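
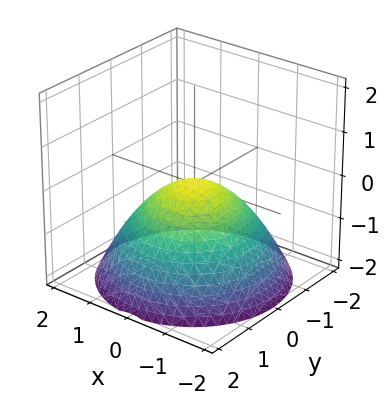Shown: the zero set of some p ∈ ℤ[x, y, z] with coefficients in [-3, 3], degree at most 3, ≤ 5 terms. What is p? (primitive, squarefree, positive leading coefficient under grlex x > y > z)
x^2 + y^2 + 2*z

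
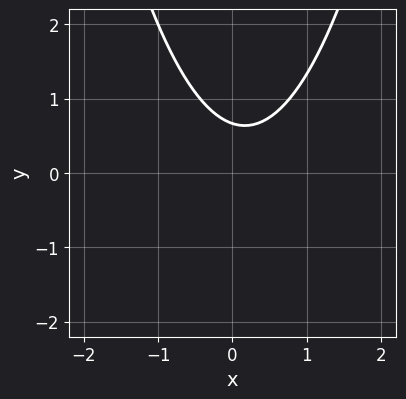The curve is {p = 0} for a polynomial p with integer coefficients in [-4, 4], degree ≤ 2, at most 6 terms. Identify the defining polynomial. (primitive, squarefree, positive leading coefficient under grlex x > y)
3*x^2 - x - 3*y + 2

(a) Degree: a generic line meets the curve in up to 2 points, so deg p = 2.
(b) Reading off the gridlines: no x-intercept at any integer in the box.
(c) Solving for integer coefficients yields p as stated.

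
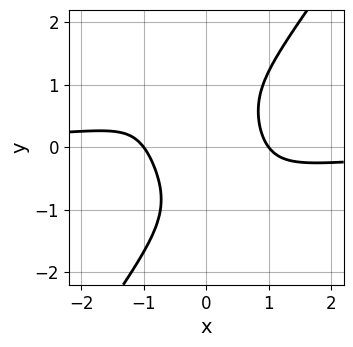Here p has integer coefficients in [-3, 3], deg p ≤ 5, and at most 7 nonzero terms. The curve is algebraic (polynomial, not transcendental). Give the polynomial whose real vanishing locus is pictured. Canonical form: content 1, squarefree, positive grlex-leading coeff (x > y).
3*x^3*y - y^4 - x*y^2 + 2*x^2 - 2

The degree is 4 — a generic line meets the curve in up to 4 points.
Checking where it meets the axes: among the integer gridlines, it crosses the x-axis at x ∈ {-1, 1}; it misses every integer gridline on the y-axis.
Fitting integer coefficients to these (and the overall shape) gives p.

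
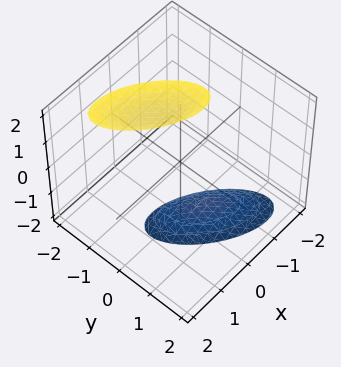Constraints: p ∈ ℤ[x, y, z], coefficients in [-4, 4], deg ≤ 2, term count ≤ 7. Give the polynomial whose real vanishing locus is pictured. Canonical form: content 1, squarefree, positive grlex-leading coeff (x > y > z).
I count 2 distinct pieces. Treating them together as one polynomial.
The degree is 2 — no degree-1 surface has this shape.
From the axis intercepts and sections: no y-intercept at any integer in the box; it misses every integer gridline on the x-axis.
Assembling these constraints gives the stated polynomial.

2*x^2 + 3*x*y + 3*y^2 + y*z - z^2 + 3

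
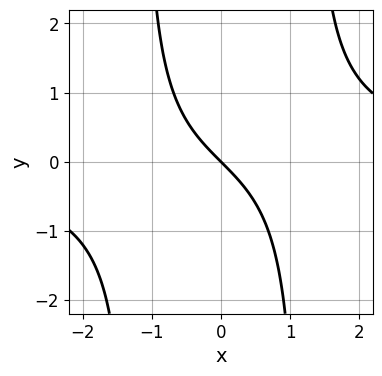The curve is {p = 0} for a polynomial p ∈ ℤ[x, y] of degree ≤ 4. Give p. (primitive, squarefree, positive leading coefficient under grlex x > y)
2*x^2*y - 3*x - 3*y

First, the degree is 3 — a generic line meets the curve in up to 3 points.
Next, from the visible intercepts: it meets the y-axis at y = 0 (among the integer gridlines); it meets the x-axis at x = 0 (among the integer gridlines).
Finally, together with the visible shape, these determine p as stated.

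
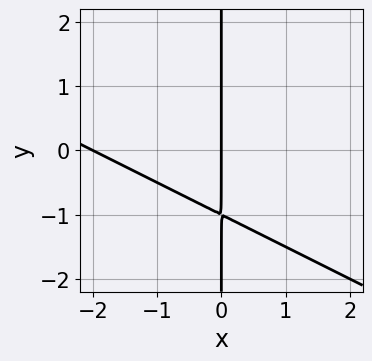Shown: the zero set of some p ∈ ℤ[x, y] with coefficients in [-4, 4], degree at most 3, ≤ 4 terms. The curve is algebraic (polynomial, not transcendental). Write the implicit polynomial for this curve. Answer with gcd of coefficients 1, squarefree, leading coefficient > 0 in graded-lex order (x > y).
1. deg p = 2. A generic line meets the curve in up to 2 points.
2. Checking where it meets the axes: the visible y-axis segment lies entirely on the curve; among the integer gridlines, it crosses the x-axis at x ∈ {-2, 0}.
3. The integer polynomial consistent with all of this is the stated p.

x^2 + 2*x*y + 2*x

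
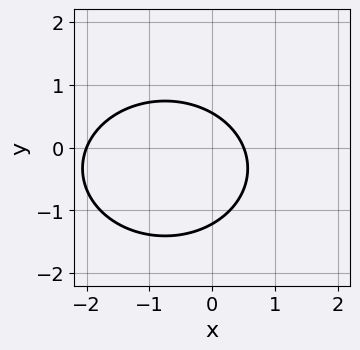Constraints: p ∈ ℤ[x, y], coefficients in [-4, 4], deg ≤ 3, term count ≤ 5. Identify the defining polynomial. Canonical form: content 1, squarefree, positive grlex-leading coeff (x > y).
deg p = 2. A generic line meets the curve in up to 2 points.
Reading off the gridlines: it meets the x-axis at x = -2 (among the integer gridlines).
Together with the visible shape, these determine p as stated.

2*x^2 + 3*y^2 + 3*x + 2*y - 2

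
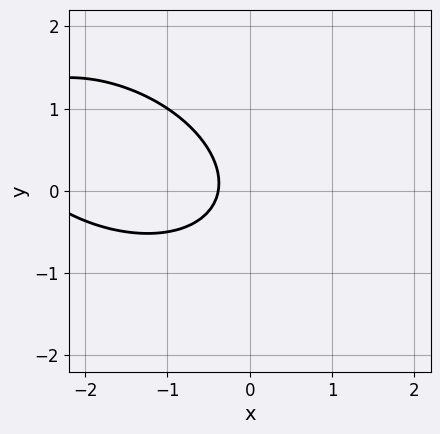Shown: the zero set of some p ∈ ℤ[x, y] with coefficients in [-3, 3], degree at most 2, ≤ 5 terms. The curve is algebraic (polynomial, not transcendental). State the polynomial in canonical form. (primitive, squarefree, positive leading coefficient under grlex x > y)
x^2 + x*y + 2*y^2 + 3*x + 1

First, deg p = 2. The shape is more complex than any degree-1 curve.
Next, reading off the gridlines: the curve avoids every integer y-axis point in the box.
Finally, solving for integer coefficients yields p as stated.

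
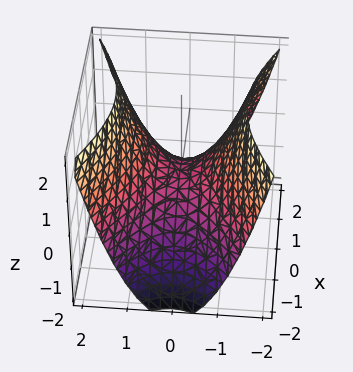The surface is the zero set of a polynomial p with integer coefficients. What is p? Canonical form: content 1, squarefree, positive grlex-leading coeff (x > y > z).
x^2 - 2*y^2 + 2*z

First, degree: a hyperbolic paraboloid; a quadric, so deg p = 2.
Then, symmetries: the x ↦ −x reflection is a symmetry, so x appears only in even powers; it's symmetric under y → −y, forcing even powers of y.
Then, from the visible intercepts: one y-axis crossing is at y = 0; it meets the x-axis at x = 0 (among the integer gridlines).
Finally, these observations pin down the coefficients.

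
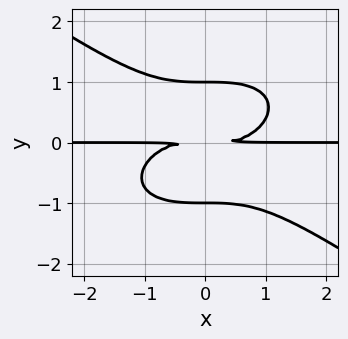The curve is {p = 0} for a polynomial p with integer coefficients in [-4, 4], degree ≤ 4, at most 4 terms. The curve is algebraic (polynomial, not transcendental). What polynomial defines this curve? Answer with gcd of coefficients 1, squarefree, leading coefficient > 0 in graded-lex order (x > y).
x^3*y + 3*y^4 - 3*y^2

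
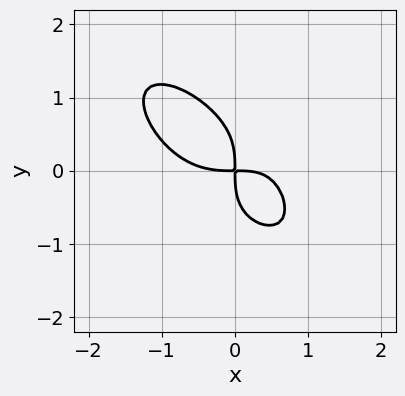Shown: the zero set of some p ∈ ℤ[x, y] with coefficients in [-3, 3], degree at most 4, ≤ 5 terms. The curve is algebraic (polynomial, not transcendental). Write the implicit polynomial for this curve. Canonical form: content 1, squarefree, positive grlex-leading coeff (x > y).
(a) deg p = 4. No degree-3 curve has this shape.
(b) Putting this together gives p.

2*x^4 + 2*y^4 - 2*x^2*y + 3*x*y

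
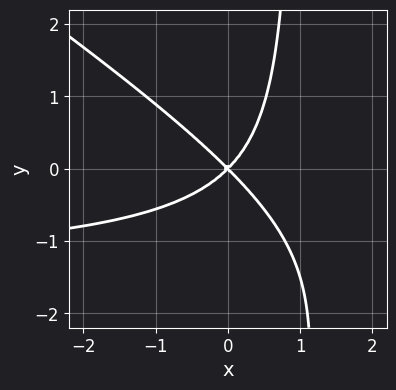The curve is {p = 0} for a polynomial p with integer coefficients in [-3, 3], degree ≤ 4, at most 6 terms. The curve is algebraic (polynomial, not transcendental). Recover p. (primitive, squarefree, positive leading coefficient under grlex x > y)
2*x^2*y + 3*x*y^2 + 3*x^2 - 3*y^2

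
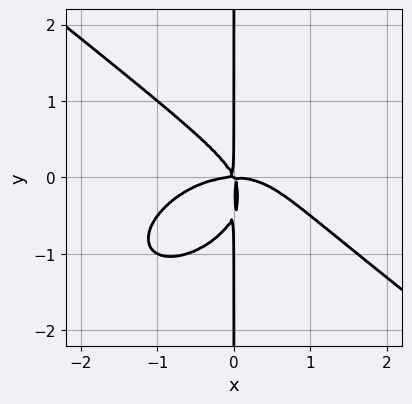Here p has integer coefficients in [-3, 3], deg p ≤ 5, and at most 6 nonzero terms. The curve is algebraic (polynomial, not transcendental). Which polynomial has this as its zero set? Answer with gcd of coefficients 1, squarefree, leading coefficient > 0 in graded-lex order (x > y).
x^4 + 2*x*y^3 + 2*x^2*y + x*y^2

The degree is 4 — a generic line meets the curve in up to 4 points.
Observable constraints: the visible y-axis segment lies entirely on the curve.
The integer polynomial consistent with all of this is the stated p.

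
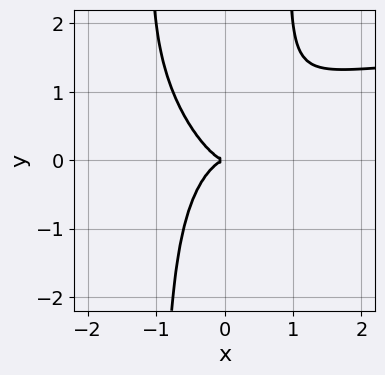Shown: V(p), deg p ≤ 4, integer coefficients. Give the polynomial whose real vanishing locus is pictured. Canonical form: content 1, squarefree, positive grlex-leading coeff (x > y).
x^3*y + x^2*y^2 - 2*x^3 - y^2

Degree: a generic line meets the curve in up to 4 points, so deg p = 4.
Against the integer gridlines: one y-axis crossing is at y = 0; it crosses the x-axis at the gridline x = 0.
Assembling these constraints gives the stated polynomial.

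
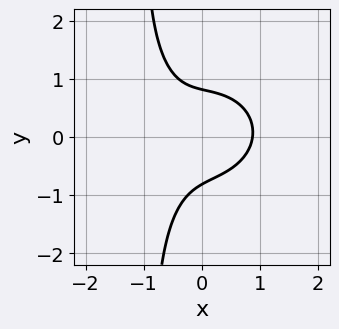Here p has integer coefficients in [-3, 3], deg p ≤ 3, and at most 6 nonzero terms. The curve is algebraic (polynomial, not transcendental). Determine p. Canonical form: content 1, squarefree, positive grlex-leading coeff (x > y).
3*x^3 + 3*x*y^2 - x*y + 3*y^2 - 2

deg p = 3.
Matching integer coefficients to the picture gives p.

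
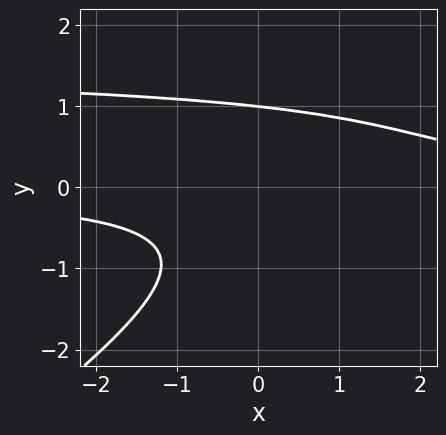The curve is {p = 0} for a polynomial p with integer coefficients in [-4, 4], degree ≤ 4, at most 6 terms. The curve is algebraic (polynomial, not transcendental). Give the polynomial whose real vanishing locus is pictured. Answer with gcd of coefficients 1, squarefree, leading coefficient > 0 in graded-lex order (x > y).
2*x*y^2 - 3*y^3 - 3*x*y + 3

Degree: no degree-2 curve has this shape, so deg p = 3.
Reading off the gridlines: it meets the y-axis at y = 1 (among the integer gridlines); the curve avoids every integer x-axis point in the box.
Matching integer coefficients to the picture gives p.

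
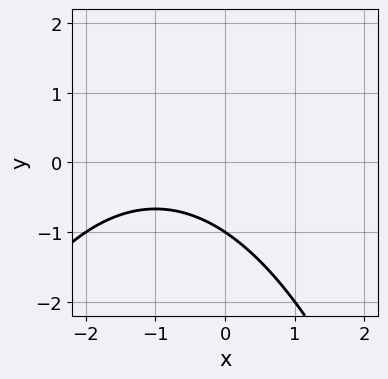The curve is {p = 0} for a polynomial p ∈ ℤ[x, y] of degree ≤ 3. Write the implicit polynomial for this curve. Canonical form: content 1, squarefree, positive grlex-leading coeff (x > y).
x^2 + 2*x + 3*y + 3

deg p = 2. No degree-1 curve has this shape.
From the visible intercepts: one y-axis crossing is at y = -1; no x-intercept at any integer in the box.
The integer polynomial consistent with all of this is the stated p.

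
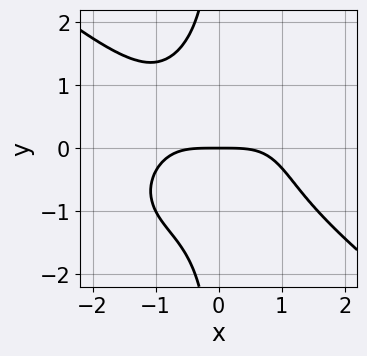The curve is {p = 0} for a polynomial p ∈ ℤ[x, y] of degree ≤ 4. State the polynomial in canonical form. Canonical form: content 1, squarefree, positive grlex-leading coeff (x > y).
(a) The degree is 4 — no degree-3 curve has this shape.
(b) Checking where it meets the axes: one y-axis crossing is at y = 0; it meets the x-axis at x = 0 (among the integer gridlines).
(c) These observations pin down the coefficients.

x^4 + 2*x*y^3 + 3*y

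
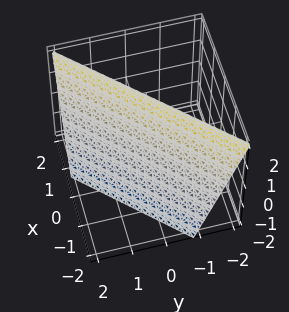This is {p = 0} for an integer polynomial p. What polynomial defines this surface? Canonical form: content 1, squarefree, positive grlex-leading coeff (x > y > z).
First, deg p = 1.
Then, from the visible intercepts: it crosses the z-axis at the gridline z = 2.
Finally, these observations pin down the coefficients.

3*x - 3*y - z + 2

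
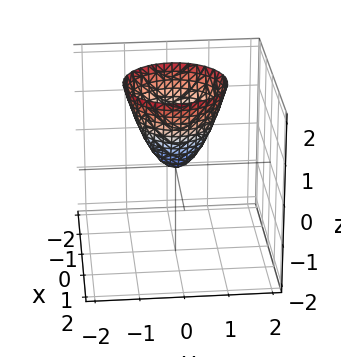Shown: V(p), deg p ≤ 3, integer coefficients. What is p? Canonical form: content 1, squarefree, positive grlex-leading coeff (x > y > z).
First, the degree is 2 — a single bowl opening along one axis; a quadric.
Next, symmetries: every cross-section ⟂ z is a circle, so x, y appear only via x² + y².
Then, observable constraints: one x-axis crossing is at x = 0; one y-axis crossing is at y = 0.
Finally, the integer polynomial consistent with all of this is the stated p.

3*x^2 + 3*y^2 - 2*z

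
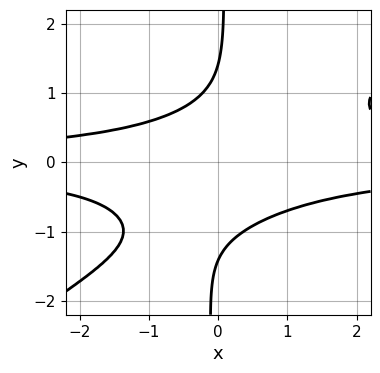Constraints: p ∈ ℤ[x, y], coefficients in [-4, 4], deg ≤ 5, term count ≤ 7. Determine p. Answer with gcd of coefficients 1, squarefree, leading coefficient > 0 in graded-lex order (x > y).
2*x^2*y^2 - 3*x*y^3 - x*y^2 + y^2 - 2

1. Degree: a generic line meets the curve in up to 4 points, so deg p = 4.
2. Observable constraints: no x-intercept at any integer in the box.
3. Assembling these constraints gives the stated polynomial.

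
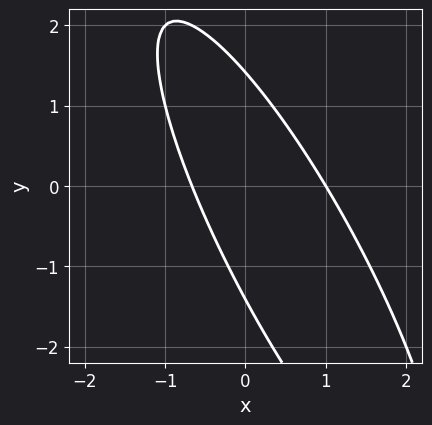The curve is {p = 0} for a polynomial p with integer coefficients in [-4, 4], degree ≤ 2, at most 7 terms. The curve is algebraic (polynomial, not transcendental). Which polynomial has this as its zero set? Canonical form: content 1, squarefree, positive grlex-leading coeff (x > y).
1. deg p = 2.
2. Checking where it meets the axes: one x-axis crossing is at x = 1.
3. The integer polynomial consistent with all of this is the stated p.

3*x^2 + 3*x*y + y^2 - x - 2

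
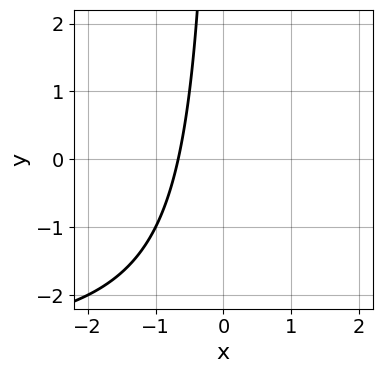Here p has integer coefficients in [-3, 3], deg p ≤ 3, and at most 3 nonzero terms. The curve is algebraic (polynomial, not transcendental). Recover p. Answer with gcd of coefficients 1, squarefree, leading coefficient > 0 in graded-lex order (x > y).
x*y + 3*x + 2

The degree is 2 — a generic line meets the curve in up to 2 points.
Observable constraints: it misses every integer gridline on the y-axis.
Solving for integer coefficients yields p as stated.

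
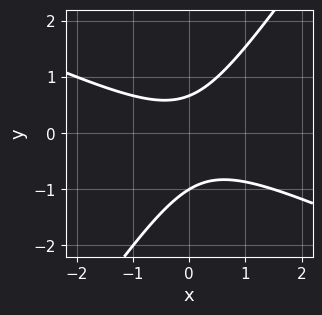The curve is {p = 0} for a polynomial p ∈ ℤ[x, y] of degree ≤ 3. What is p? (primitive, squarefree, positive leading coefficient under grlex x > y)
2*x^2 + 3*x*y - 3*y^2 - y + 2

(a) The degree is 2 — a generic line meets the curve in up to 2 points.
(b) From the axis intercepts and sections: it crosses the y-axis at the gridline y = -1; no x-intercept at any integer in the box.
(c) Putting this together gives p.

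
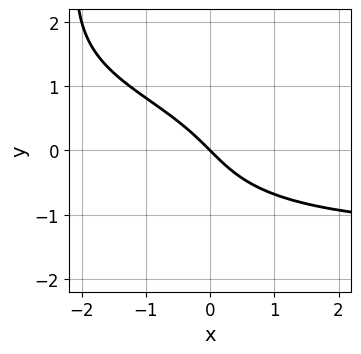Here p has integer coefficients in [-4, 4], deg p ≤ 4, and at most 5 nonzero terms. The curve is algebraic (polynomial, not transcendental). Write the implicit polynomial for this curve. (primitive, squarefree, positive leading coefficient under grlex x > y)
x*y^3 + 2*y^3 + 3*x + 3*y

1. Degree: a generic line meets the curve in up to 4 points, so deg p = 4.
2. Checking where it meets the axes: one y-axis crossing is at y = 0; one x-axis crossing is at x = 0.
3. Fitting integer coefficients to these (and the overall shape) gives p.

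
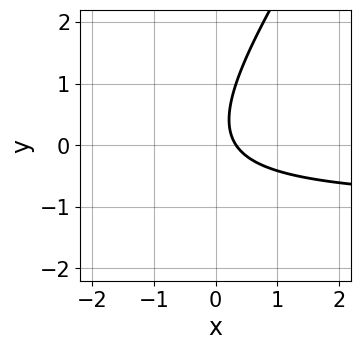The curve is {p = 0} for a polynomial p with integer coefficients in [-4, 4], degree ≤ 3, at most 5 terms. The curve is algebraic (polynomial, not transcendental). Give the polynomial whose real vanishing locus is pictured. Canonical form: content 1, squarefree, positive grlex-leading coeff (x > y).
1. Degree: the shape is more complex than any degree-1 curve, so deg p = 2.
2. Against the integer gridlines: the curve avoids every integer y-axis point in the box.
3. Putting this together gives p.

3*x*y - 2*y^2 + 3*x + y - 1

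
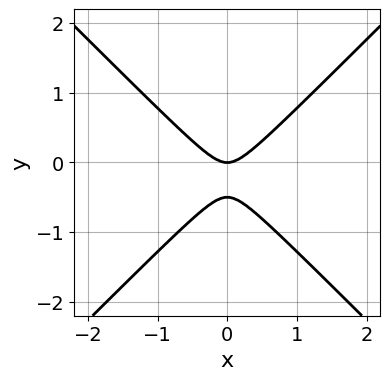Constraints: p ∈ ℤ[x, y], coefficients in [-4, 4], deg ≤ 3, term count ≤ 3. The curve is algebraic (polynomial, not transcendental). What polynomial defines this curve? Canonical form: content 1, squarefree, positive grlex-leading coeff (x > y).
(a) deg p = 2. A generic line meets the curve in up to 2 points.
(b) Symmetries: it's symmetric under x → −x, forcing even powers of x.
(c) Reading off the gridlines: one x-axis crossing is at x = 0; it meets the y-axis at y = 0 (among the integer gridlines).
(d) These observations pin down the coefficients.

2*x^2 - 2*y^2 - y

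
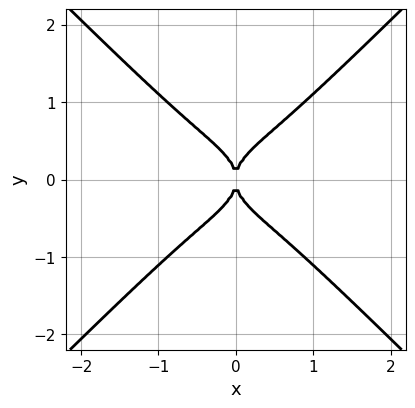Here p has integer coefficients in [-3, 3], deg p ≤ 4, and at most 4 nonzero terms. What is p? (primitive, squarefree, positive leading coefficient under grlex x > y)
Degree: the shape is more complex than any degree-3 curve, so deg p = 4.
Symmetries: it's symmetric under y → −y, forcing even powers of y; mirror symmetry x ↦ −x ⇒ only even powers of x.
From the visible intercepts: it meets the x-axis at x = 0 (among the integer gridlines); one y-axis crossing is at y = 0.
These observations pin down the coefficients.

2*x^4 - 2*y^4 + x^2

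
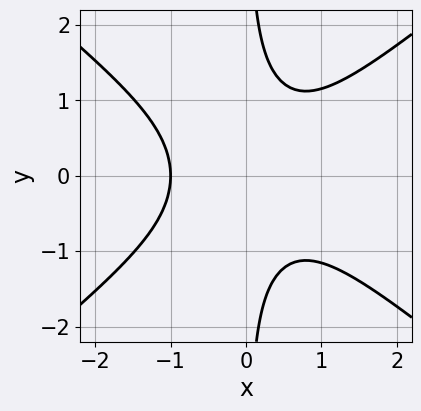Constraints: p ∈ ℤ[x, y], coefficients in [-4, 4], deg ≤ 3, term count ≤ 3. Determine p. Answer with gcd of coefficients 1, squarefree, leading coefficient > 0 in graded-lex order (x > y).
First, deg p = 3. No degree-2 curve has this shape.
Next, symmetries: mirror symmetry y ↦ −y ⇒ only even powers of y.
Then, against the integer gridlines: it crosses the x-axis at the gridline x = -1; no y-intercept at any integer in the box.
Finally, matching integer coefficients to the picture gives p.

2*x^3 - 3*x*y^2 + 2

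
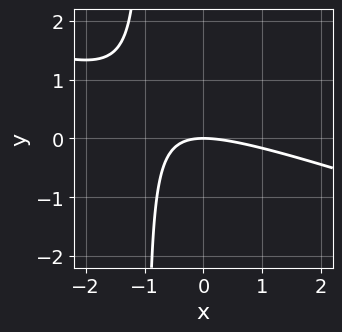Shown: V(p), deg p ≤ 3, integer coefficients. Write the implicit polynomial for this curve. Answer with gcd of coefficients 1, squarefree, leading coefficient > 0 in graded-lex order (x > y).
deg p = 2.
From the visible intercepts: one x-axis crossing is at x = 0; it crosses the y-axis at the gridline y = 0.
Putting this together gives p.

x^2 + 3*x*y + 3*y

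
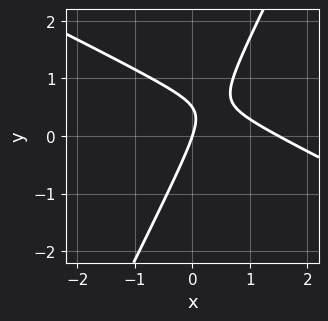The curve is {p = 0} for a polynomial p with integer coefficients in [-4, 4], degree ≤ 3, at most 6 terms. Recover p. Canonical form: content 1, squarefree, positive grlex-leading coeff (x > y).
1. deg p = 2. A generic line meets the curve in up to 2 points.
2. Against the integer gridlines: one x-axis crossing is at x = 0; it meets the y-axis at y = 0 (among the integer gridlines).
3. Putting this together gives p.

2*x^2 + 3*x*y - 2*y^2 - 3*x + y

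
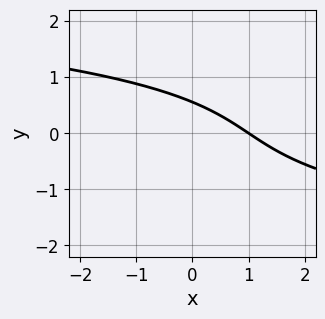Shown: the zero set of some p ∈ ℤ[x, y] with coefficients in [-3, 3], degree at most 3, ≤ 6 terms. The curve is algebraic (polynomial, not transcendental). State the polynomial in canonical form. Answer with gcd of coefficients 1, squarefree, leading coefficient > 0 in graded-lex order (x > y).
2*y^3 + 2*x + 3*y - 2

1. deg p = 3. No degree-2 curve has this shape.
2. From the axis intercepts and sections: it meets the x-axis at x = 1 (among the integer gridlines).
3. These observations pin down the coefficients.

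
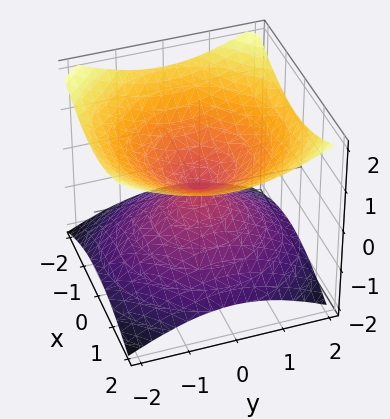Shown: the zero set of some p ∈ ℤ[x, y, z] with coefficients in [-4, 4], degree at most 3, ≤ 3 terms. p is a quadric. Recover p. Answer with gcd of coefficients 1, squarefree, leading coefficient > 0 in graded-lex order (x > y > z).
x^2 + y^2 - 2*z^2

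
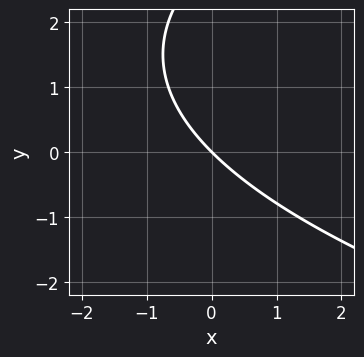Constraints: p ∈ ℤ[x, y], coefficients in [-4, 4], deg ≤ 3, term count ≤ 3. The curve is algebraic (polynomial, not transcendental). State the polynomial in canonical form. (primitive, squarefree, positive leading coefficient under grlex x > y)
y^2 - 3*x - 3*y

(a) Degree: the shape is more complex than any degree-1 curve, so deg p = 2.
(b) Against the integer gridlines: it meets the y-axis at y = 0 (among the integer gridlines); it crosses the x-axis at the gridline x = 0.
(c) These observations pin down the coefficients.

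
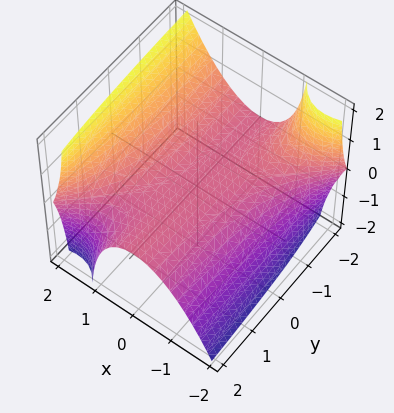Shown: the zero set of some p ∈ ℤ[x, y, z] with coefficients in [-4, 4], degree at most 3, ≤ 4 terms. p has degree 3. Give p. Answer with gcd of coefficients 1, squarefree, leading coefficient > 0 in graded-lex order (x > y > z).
x^3 - x^2*y + x*y*z - 3*z

1. deg p = 3.
2. From the visible intercepts: it crosses the x-axis at the gridline x = 0; the visible y-axis segment lies entirely on the surface.
3. Together with the visible shape, these determine p as stated.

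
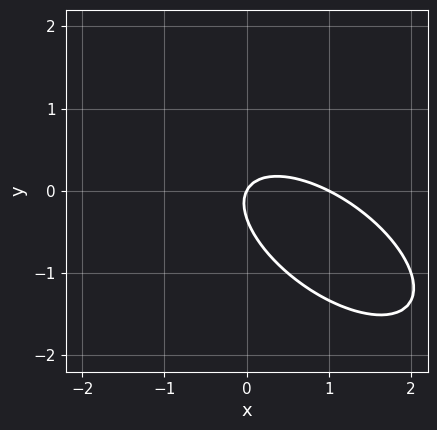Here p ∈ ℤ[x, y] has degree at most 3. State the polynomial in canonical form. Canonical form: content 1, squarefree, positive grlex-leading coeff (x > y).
2*x^2 + 3*x*y + 3*y^2 - 2*x + y

(a) Degree: a generic line meets the curve in up to 2 points, so deg p = 2.
(b) Reading off the gridlines: it crosses the y-axis at the gridline y = 0; the x-axis gridline crossings are at x ∈ {0, 1}.
(c) Fitting integer coefficients to these (and the overall shape) gives p.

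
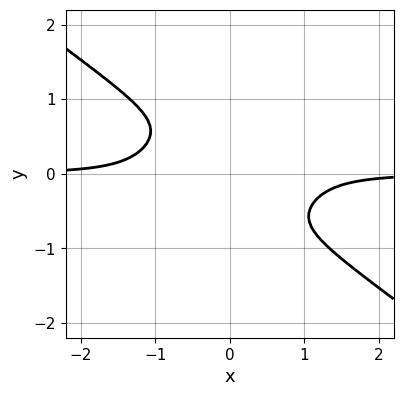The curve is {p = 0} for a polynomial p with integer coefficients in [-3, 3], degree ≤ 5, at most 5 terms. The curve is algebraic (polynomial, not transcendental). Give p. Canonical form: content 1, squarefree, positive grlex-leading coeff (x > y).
2*x^3*y + x^2*y^2 + 3*y^4 - y^2 + 1

Degree: a generic line meets the curve in up to 4 points, so deg p = 4.
Against the integer gridlines: it misses every integer gridline on the x-axis; it misses every integer gridline on the y-axis.
Assembling these constraints gives the stated polynomial.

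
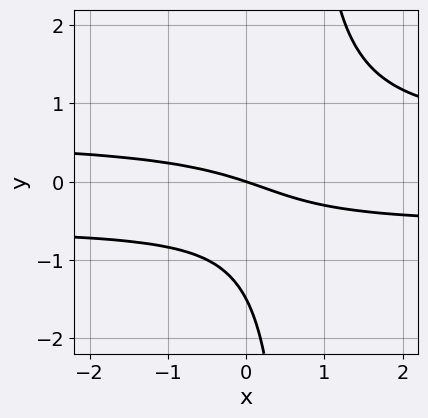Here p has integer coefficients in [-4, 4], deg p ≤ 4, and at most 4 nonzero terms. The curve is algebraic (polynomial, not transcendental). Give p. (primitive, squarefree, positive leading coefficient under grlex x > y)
Degree: the shape is more complex than any degree-2 curve, so deg p = 3.
Checking where it meets the axes: one x-axis crossing is at x = 0; it meets the y-axis at y = 0 (among the integer gridlines).
Putting this together gives p.

3*x*y^2 - 2*y^2 - x - 3*y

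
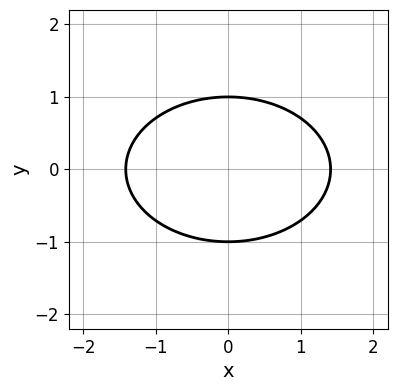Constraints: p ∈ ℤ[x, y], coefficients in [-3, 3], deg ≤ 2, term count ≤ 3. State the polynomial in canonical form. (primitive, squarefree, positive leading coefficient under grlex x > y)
x^2 + 2*y^2 - 2

The degree is 2 — no degree-1 curve has this shape.
Symmetries: the x ↦ −x reflection is a symmetry, so x appears only in even powers; mirror symmetry y ↦ −y ⇒ only even powers of y.
Observable constraints: among the integer gridlines, it crosses the y-axis at y ∈ {-1, 1}.
Assembling these constraints gives the stated polynomial.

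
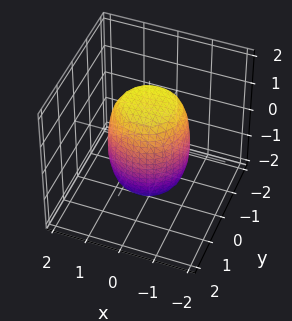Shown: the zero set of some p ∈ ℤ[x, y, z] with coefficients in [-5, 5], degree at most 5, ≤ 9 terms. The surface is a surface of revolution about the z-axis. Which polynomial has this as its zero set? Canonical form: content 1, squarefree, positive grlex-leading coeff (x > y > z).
Degree: the shape is more complex than any degree-3 surface, so deg p = 4.
Symmetries: every cross-section ⟂ z is a circle, so x, y appear only via x² + y².
Observable constraints: a circular section at z = 0 has radius between 1 and 2.
Assembling these constraints gives the stated polynomial.

2*x^4 + 4*x^2*y^2 + 2*y^4 - x^2 - y^2 + z^2 - 2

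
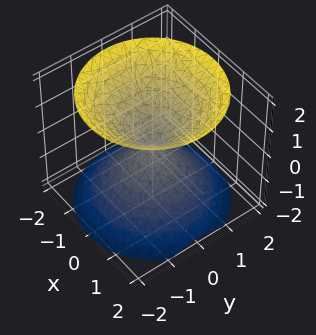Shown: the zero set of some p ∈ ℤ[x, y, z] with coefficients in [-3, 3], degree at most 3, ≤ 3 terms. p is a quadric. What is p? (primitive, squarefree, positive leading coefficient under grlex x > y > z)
x^2 + y^2 - z^2

I count 2 distinct pieces. They look like related sheets of one shape, so recover p as a whole.
deg p = 2. A double cone through the origin; a quadric.
Symmetries: the z ↦ −z reflection is a symmetry, so z appears only in even powers; the surface is invariant under rotation about z: p = q(x² + y², z).
From the axis intercepts and sections: it crosses the y-axis at the gridline y = 0; a circular section at z = -1 has radius exactly 1; one x-axis crossing is at x = 0; it crosses the z-axis at the gridline z = 0.
Together with the visible shape, these determine p as stated.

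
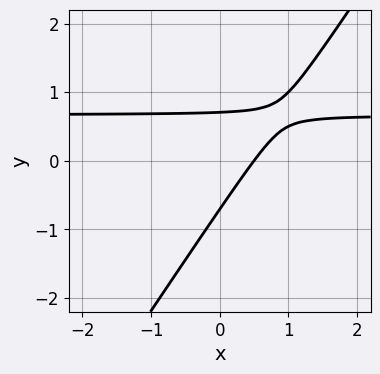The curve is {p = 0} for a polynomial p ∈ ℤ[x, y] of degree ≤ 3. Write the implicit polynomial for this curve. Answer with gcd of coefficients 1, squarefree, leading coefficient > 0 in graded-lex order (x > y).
(a) Degree: a generic line meets the curve in up to 2 points, so deg p = 2.
(b) Matching integer coefficients to the picture gives p.

3*x*y - 2*y^2 - 2*x + 1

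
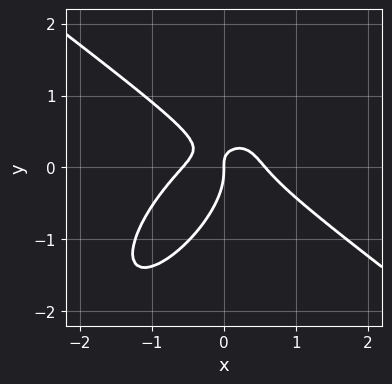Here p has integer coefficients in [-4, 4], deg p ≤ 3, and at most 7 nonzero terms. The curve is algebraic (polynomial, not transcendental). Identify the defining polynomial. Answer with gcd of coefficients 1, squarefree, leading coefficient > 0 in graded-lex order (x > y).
3*x^3 - 3*x*y^2 + 3*y^3 + 3*x*y - x

(a) deg p = 3. No degree-2 curve has this shape.
(b) Reading off the gridlines: one y-axis crossing is at y = 0; it meets the x-axis at x = 0 (among the integer gridlines).
(c) The integer polynomial consistent with all of this is the stated p.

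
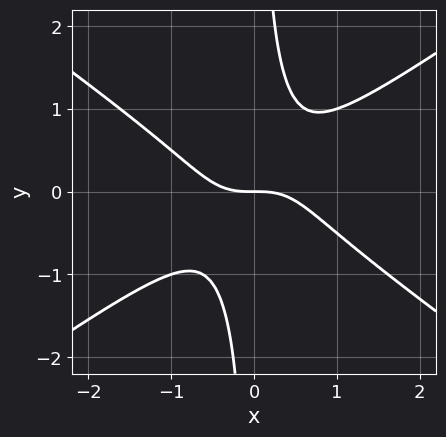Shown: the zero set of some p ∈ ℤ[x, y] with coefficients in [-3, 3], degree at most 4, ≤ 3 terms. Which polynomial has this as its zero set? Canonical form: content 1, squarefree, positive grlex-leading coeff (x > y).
x^3 - 2*x*y^2 + y

1. Degree: a generic line meets the curve in up to 3 points, so deg p = 3.
2. From the visible intercepts: it crosses the y-axis at the gridline y = 0; it crosses the x-axis at the gridline x = 0.
3. Matching integer coefficients to the picture gives p.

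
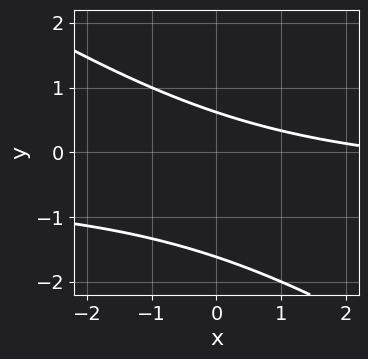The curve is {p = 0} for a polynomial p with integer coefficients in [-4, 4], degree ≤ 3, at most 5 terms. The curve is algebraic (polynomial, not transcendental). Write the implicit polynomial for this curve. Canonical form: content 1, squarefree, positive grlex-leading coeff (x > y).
1. Degree: the shape is more complex than any degree-1 curve, so deg p = 2.
2. Against the integer gridlines: the curve avoids every integer x-axis point in the box.
3. These observations pin down the coefficients.

2*x*y + 3*y^2 + x + 3*y - 3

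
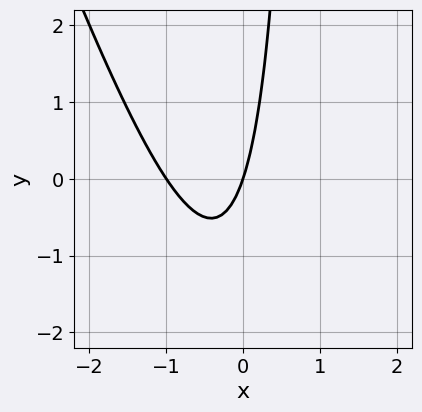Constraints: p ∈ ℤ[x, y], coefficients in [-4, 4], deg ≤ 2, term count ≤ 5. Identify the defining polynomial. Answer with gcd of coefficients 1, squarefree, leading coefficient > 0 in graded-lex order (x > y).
3*x^2 + x*y + 3*x - y

1. Degree: a generic line meets the curve in up to 2 points, so deg p = 2.
2. Against the integer gridlines: it crosses the y-axis at the gridline y = 0; the x-axis gridline crossings are at x ∈ {-1, 0}.
3. Putting this together gives p.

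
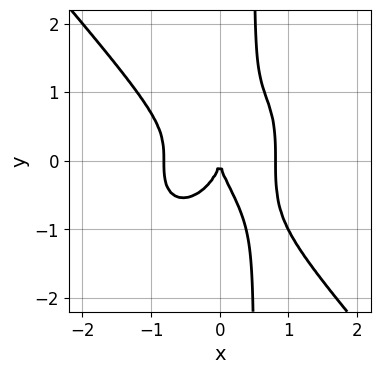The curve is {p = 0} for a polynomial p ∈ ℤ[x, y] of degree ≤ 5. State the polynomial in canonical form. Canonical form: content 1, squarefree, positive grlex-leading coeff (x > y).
3*x^4 + 2*x*y^3 - y^3 - 2*x^2

First, deg p = 4. A generic line meets the curve in up to 4 points.
Next, from the visible intercepts: it crosses the x-axis at the gridline x = 0; it crosses the y-axis at the gridline y = 0.
Finally, putting this together gives p.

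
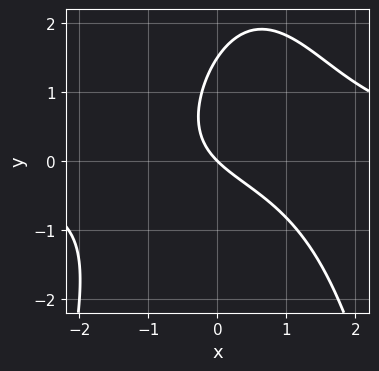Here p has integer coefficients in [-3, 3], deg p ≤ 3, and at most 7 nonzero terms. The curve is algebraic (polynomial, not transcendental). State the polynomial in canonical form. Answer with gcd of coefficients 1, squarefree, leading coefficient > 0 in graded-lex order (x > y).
2*x^2*y - x*y + 2*y^2 - 3*x - 3*y

Degree: no degree-2 curve has this shape, so deg p = 3.
Checking where it meets the axes: it meets the y-axis at y = 0 (among the integer gridlines); one x-axis crossing is at x = 0.
Matching integer coefficients to the picture gives p.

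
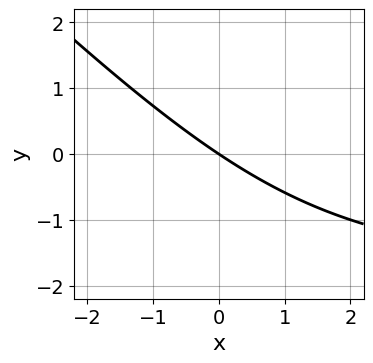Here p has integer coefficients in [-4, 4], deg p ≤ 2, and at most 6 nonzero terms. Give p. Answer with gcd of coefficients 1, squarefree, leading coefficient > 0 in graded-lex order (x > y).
(a) Degree: a generic line meets the curve in up to 2 points, so deg p = 2.
(b) From the axis intercepts and sections: it crosses the x-axis at the gridline x = 0; it crosses the y-axis at the gridline y = 0.
(c) These observations pin down the coefficients.

x*y + y^2 + 2*x + 3*y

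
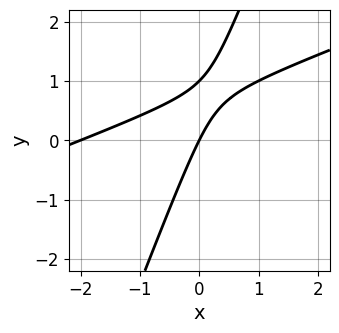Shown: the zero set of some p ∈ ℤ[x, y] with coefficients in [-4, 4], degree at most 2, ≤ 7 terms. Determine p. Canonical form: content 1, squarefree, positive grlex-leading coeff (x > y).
x^2 - 3*x*y + y^2 + 2*x - y

(a) Degree: no degree-1 curve has this shape, so deg p = 2.
(b) Checking where it meets the axes: the x-axis gridline crossings are at x ∈ {-2, 0}; the y-axis gridline crossings are at y ∈ {0, 1}.
(c) The integer polynomial consistent with all of this is the stated p.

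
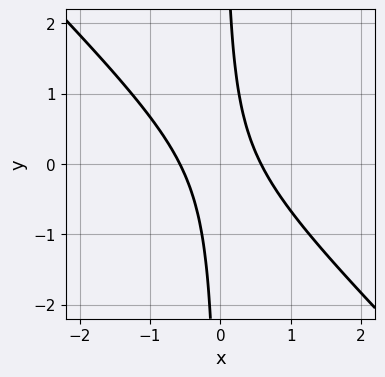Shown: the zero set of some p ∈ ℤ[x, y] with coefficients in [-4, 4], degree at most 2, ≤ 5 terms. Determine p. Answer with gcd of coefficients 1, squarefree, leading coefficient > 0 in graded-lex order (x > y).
3*x^2 + 3*x*y - 1

First, degree: the shape is more complex than any degree-1 curve, so deg p = 2.
Next, checking where it meets the axes: no y-intercept at any integer in the box.
Finally, solving for integer coefficients yields p as stated.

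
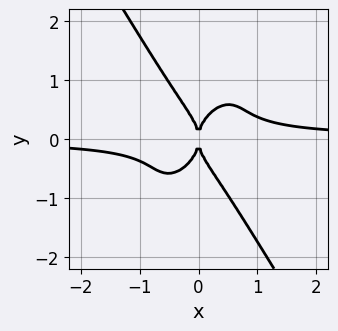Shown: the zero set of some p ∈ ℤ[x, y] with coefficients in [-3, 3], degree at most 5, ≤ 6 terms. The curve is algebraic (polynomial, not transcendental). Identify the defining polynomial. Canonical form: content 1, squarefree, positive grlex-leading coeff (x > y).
3*x^3*y - x^2*y^2 + y^4 - x^2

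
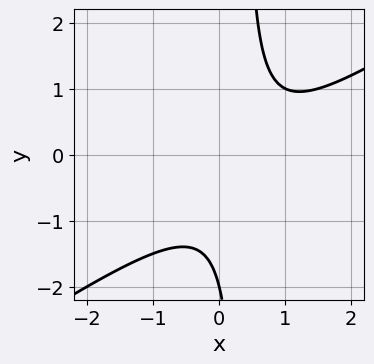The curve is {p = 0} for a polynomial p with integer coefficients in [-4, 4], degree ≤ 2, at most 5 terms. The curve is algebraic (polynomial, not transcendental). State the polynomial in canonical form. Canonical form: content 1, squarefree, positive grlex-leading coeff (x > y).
deg p = 2. No degree-1 curve has this shape.
From the axis intercepts and sections: it misses every integer gridline on the x-axis; one y-axis crossing is at y = -2.
Together with the visible shape, these determine p as stated.

2*x^2 - 3*x*y - 2*x + y + 2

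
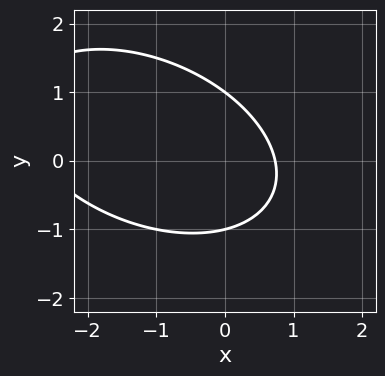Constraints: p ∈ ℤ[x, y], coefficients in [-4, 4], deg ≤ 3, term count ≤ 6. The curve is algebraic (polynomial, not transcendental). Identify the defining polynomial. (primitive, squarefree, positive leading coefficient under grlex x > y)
x^2 + x*y + 2*y^2 + 2*x - 2

1. deg p = 2. A generic line meets the curve in up to 2 points.
2. From the visible intercepts: the y-axis gridline crossings are at y ∈ {-1, 1}.
3. Together with the visible shape, these determine p as stated.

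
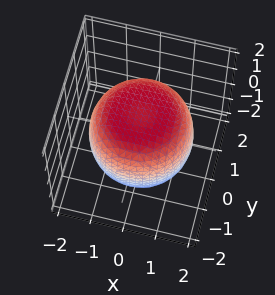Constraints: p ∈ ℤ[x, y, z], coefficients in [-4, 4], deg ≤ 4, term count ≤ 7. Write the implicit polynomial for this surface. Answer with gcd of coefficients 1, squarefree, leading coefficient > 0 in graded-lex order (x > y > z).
1. The degree is 4 — no degree-3 surface has this shape.
2. Symmetry: every cross-section ⟂ z is a circle, so x, y appear only via x² + y².
3. Observable constraints: a circular section at z = 1 has radius between 1 and 2.
4. Solving for integer coefficients yields p as stated.

x^4 + 2*x^2*y^2 + y^4 - x^2 - y^2 + 2*z^2 - 3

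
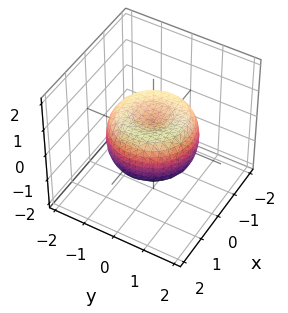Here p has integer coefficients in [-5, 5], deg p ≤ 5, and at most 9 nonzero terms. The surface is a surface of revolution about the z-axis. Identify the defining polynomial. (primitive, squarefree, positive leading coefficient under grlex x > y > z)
2*x^4 + 4*x^2*y^2 + 2*y^4 - 3*x^2 - 3*y^2 + 3*z^2 - 1

The degree is 4 — the shape is more complex than any degree-3 surface.
Symmetries: the z-axis is an axis of rotation, so x and y enter only as x² + y².
Reading off the gridlines: a circular section at z = 0 has radius between 1 and 2.
The integer polynomial consistent with all of this is the stated p.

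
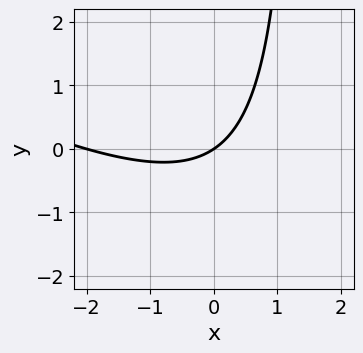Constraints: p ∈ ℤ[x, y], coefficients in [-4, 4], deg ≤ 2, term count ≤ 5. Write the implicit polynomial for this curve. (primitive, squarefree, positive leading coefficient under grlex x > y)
Degree: no degree-1 curve has this shape, so deg p = 2.
From the visible intercepts: it crosses the y-axis at the gridline y = 0; among the integer gridlines, it crosses the x-axis at x ∈ {-2, 0}.
Together with the visible shape, these determine p as stated.

x^2 + 2*x*y + 2*x - 3*y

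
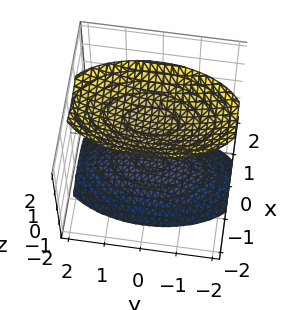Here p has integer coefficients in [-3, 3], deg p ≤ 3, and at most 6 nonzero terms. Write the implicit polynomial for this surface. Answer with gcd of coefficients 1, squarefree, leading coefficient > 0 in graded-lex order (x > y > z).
3*x^2 + y^2 - 2*z^2 + 3

First, the picture has 2 separate pieces. Treating them together as one polynomial.
Then, degree: two sheets facing apart; a quadric, so deg p = 2.
Then, symmetries: it's symmetric under y → −y, forcing even powers of y; mirror symmetry x ↦ −x ⇒ only even powers of x; the z ↦ −z reflection is a symmetry, so z appears only in even powers.
Next, reading off the gridlines: no x-intercept at any integer in the box; the surface avoids every integer y-axis point in the box.
Finally, solving for integer coefficients yields p as stated.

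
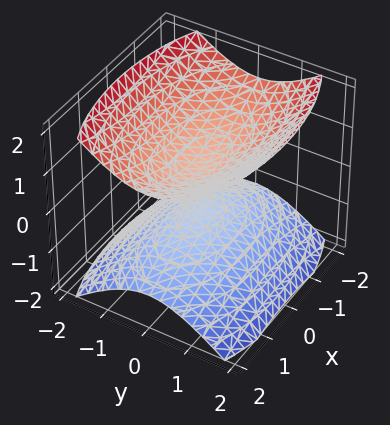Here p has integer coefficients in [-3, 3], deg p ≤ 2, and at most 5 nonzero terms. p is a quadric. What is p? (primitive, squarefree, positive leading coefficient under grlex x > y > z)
1. The picture has 2 separate pieces. They look like related sheets of one shape, so recover p as a whole.
2. deg p = 2. Two separate bowl-shaped sheets opening away from each other; a quadric.
3. Symmetries: it's symmetric under x → −x, forcing even powers of x; it's symmetric under z → −z, forcing even powers of z; mirror symmetry y ↦ −y ⇒ only even powers of y.
4. Checking where it meets the axes: no x-intercept at any integer in the box; the surface avoids every integer y-axis point in the box.
5. Putting this together gives p.

x^2 + 3*y^2 - 3*z^2 + 1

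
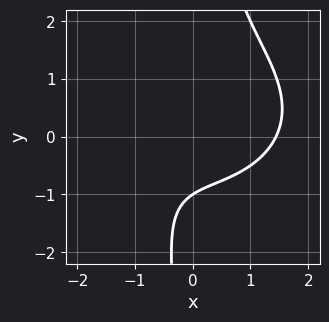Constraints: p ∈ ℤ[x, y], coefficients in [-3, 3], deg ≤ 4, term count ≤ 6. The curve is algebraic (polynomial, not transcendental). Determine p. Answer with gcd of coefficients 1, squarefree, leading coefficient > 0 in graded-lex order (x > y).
1. The degree is 3 — a generic line meets the curve in up to 3 points.
2. Observable constraints: one y-axis crossing is at y = -1.
3. Solving for integer coefficients yields p as stated.

x^3 + 2*x*y^2 - 3*y - 3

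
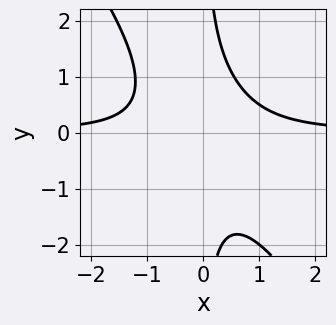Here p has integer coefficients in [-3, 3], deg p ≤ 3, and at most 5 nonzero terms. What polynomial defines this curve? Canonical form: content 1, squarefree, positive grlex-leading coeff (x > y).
3*x^2*y + 2*x*y^2 - 2

(a) deg p = 3. No degree-2 curve has this shape.
(b) From the visible intercepts: no y-intercept at any integer in the box; no x-intercept at any integer in the box.
(c) Together with the visible shape, these determine p as stated.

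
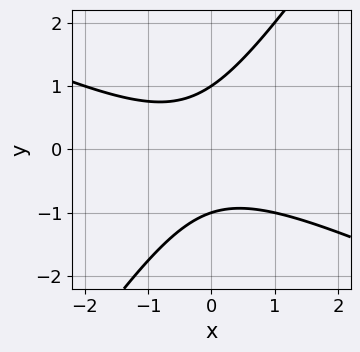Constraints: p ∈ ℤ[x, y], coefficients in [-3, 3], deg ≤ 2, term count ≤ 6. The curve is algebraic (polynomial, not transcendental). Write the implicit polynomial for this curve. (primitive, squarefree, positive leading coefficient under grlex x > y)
2*x^2 + 3*x*y - 3*y^2 + x + 3

The degree is 2 — a generic line meets the curve in up to 2 points.
Observable constraints: no x-intercept at any integer in the box; the y-axis gridline crossings are at y ∈ {-1, 1}.
Assembling these constraints gives the stated polynomial.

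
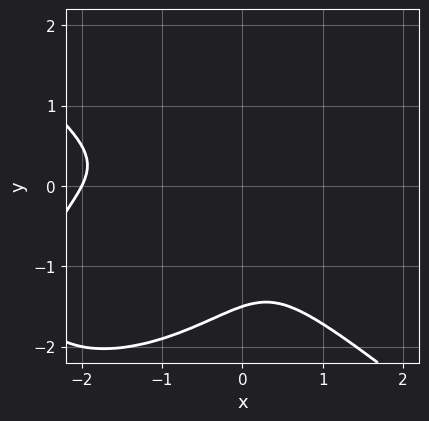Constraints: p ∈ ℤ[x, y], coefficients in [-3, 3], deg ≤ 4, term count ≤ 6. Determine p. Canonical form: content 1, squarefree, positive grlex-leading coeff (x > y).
x^3 + 2*y^3 + 2*x^2 + x*y + 3*y^2

The degree is 3 — a generic line meets the curve in up to 3 points.
From the axis intercepts and sections: one x-axis crossing is at x = -2.
Assembling these constraints gives the stated polynomial.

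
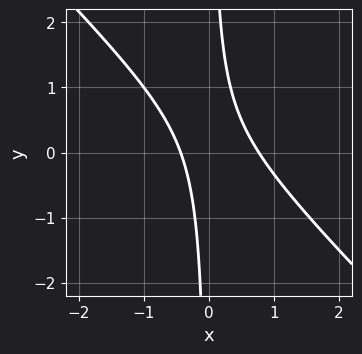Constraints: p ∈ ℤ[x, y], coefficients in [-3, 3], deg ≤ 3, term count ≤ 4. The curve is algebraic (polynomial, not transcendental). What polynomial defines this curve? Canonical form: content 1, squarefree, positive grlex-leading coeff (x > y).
3*x^2 + 3*x*y - x - 1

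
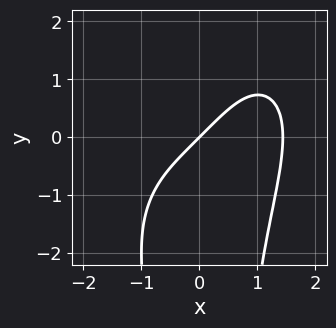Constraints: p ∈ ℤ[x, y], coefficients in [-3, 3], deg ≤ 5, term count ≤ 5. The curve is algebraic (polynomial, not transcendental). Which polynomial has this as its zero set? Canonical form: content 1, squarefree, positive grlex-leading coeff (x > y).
Degree: a generic line meets the curve in up to 4 points, so deg p = 4.
Reading off the gridlines: one y-axis crossing is at y = 0; one x-axis crossing is at x = 0.
Putting this together gives p.

x^4 - x^3*y + x^2*y^2 - 3*x + 3*y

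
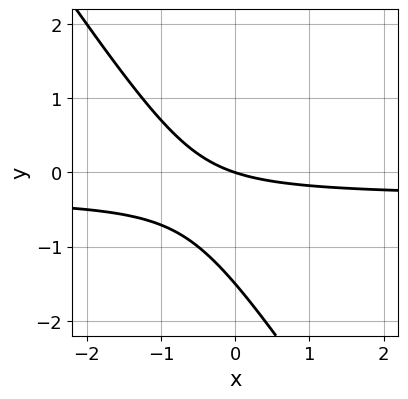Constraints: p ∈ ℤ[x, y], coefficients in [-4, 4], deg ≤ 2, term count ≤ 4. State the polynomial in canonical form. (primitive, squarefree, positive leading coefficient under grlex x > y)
3*x*y + 2*y^2 + x + 3*y

First, degree: a generic line meets the curve in up to 2 points, so deg p = 2.
Next, checking where it meets the axes: it meets the x-axis at x = 0 (among the integer gridlines); it crosses the y-axis at the gridline y = 0.
Finally, solving for integer coefficients yields p as stated.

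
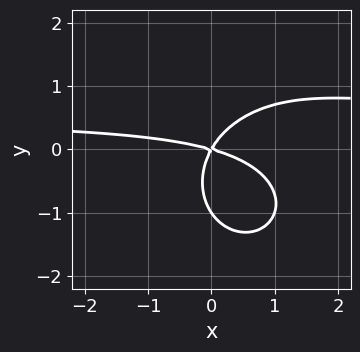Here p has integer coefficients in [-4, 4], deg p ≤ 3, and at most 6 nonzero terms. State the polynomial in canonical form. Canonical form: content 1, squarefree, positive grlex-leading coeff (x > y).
2*x^2*y + 2*y^3 - x^2 - 3*x*y + 2*y^2

1. deg p = 3. No degree-2 curve has this shape.
2. Reading off the gridlines: it meets the x-axis at x = 0 (among the integer gridlines); among the integer gridlines, it crosses the y-axis at y ∈ {-1, 0}.
3. The integer polynomial consistent with all of this is the stated p.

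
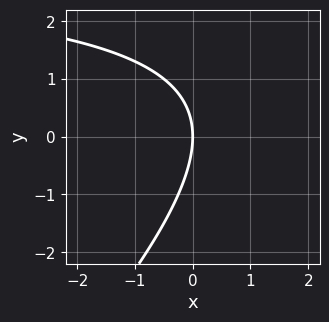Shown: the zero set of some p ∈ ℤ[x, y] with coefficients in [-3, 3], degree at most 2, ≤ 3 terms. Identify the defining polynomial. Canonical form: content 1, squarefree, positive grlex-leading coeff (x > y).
x*y - y^2 - 3*x

1. Degree: no degree-1 curve has this shape, so deg p = 2.
2. From the axis intercepts and sections: it meets the x-axis at x = 0 (among the integer gridlines); one y-axis crossing is at y = 0.
3. Together with the visible shape, these determine p as stated.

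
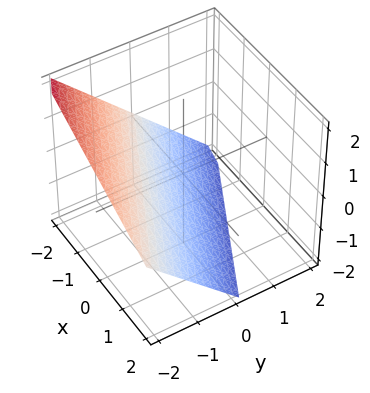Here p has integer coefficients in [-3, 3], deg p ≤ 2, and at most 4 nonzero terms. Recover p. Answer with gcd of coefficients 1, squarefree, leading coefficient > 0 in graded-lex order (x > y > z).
x + 2*y + 2*z + 2

deg p = 1. The surface is flat (a plane).
Checking where it meets the axes: it meets the y-axis at y = -1 (among the integer gridlines); it crosses the z-axis at the gridline z = -1.
Matching integer coefficients to the picture gives p. Check: (-2, 0, 0) on the x-axis lies on the surface, and p(-2, 0, 0) = 0. ✓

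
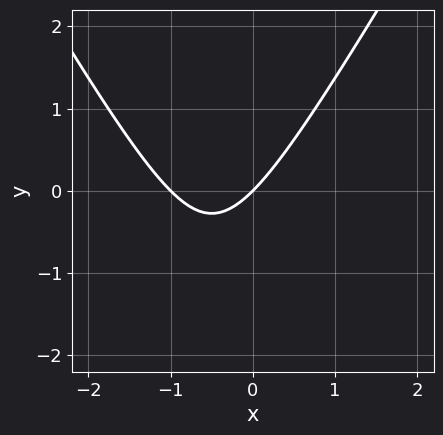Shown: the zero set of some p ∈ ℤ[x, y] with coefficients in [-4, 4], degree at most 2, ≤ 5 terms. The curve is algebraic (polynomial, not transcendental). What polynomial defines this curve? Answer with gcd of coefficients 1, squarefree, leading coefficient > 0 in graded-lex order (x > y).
3*x^2 - y^2 + 3*x - 3*y

(a) Degree: the shape is more complex than any degree-1 curve, so deg p = 2.
(b) From the visible intercepts: it crosses the y-axis at the gridline y = 0; the x-axis gridline crossings are at x ∈ {-1, 0}.
(c) Matching integer coefficients to the picture gives p.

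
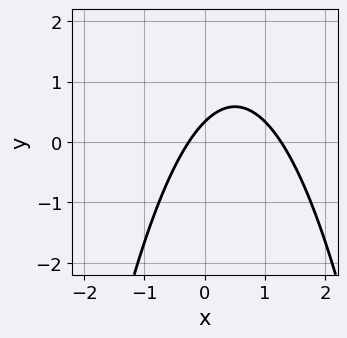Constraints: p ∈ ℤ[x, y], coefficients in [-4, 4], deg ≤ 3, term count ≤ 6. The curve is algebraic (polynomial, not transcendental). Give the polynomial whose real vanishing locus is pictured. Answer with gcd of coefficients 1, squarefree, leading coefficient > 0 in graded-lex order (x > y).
The degree is 2 — no degree-1 curve has this shape.
Solving for integer coefficients yields p as stated.

3*x^2 - 3*x + 3*y - 1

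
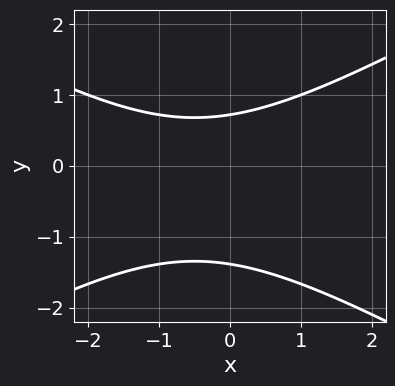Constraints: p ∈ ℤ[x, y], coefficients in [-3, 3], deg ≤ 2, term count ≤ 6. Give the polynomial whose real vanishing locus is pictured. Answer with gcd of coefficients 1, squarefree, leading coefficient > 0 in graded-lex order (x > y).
1. The degree is 2 — no degree-1 curve has this shape.
2. Against the integer gridlines: no x-intercept at any integer in the box.
3. Matching integer coefficients to the picture gives p.

x^2 - 3*y^2 + x - 2*y + 3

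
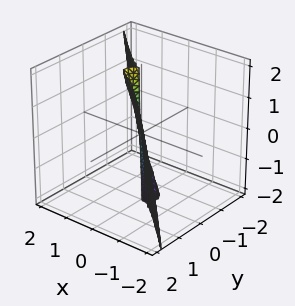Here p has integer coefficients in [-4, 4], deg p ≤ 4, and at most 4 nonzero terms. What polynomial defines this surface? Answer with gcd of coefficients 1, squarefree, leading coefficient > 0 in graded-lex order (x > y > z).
Degree: the shape is more complex than any degree-2 surface, so deg p = 3.
From the axis intercepts and sections: the visible z-axis segment lies entirely on the surface; it meets the x-axis at x = 0 (among the integer gridlines); it meets the y-axis at y = 0 (among the integer gridlines).
Putting this together gives p.

x^3 + 2*x*y^2 + 3*y^3 - y^2*z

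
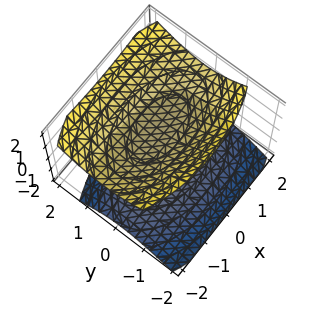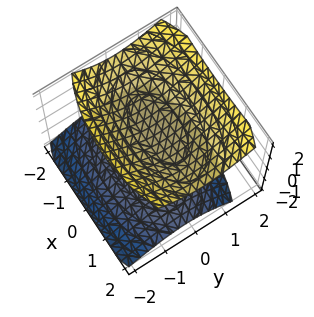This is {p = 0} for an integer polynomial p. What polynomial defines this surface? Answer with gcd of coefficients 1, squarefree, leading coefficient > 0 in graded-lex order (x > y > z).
First, the picture has 2 separate pieces.
Next, degree: the shape is more complex than any degree-1 surface, so deg p = 2.
Then, against the integer gridlines: the surface avoids every integer x-axis point in the box; no y-intercept at any integer in the box.
Finally, matching integer coefficients to the picture gives p.

x^2 + 3*y^2 - y*z - 3*z^2 + 2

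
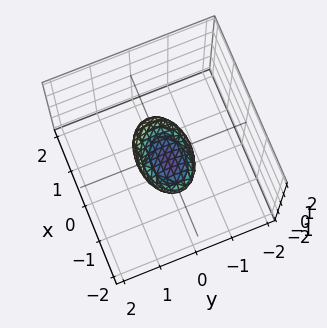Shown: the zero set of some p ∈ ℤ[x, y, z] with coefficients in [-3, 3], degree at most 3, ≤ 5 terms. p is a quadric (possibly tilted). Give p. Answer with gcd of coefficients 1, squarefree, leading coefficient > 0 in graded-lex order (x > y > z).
x^2 + x*z + 2*y^2 + 2*z^2 - 1

(a) deg p = 2. The shape is more complex than any degree-1 surface.
(b) From the axis intercepts and sections: the x-axis gridline crossings are at x ∈ {-1, 1}.
(c) Assembling these constraints gives the stated polynomial.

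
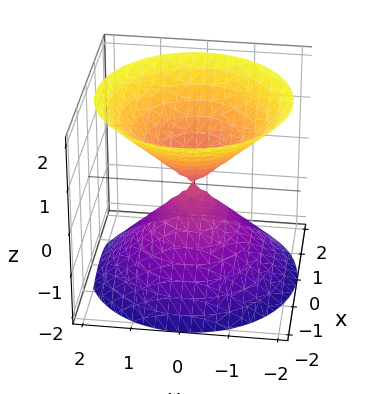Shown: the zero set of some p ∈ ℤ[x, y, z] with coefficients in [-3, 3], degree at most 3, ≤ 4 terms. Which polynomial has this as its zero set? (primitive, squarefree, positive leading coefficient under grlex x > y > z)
x^2 + y^2 - z^2

I count 2 distinct pieces. They look like related sheets of one shape, so recover p as a whole.
Degree: two nappes meeting at a single point; a quadric, so deg p = 2.
Symmetries: rotational symmetry about the z-axis ⇒ p depends on x, y only through x² + y²; the z ↦ −z reflection is a symmetry, so z appears only in even powers.
Checking where it meets the axes: one z-axis crossing is at z = 0; one y-axis crossing is at y = 0; it crosses the x-axis at the gridline x = 0.
Assembling these constraints gives the stated polynomial.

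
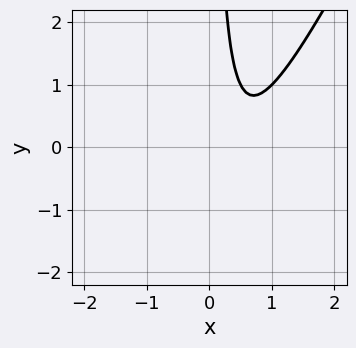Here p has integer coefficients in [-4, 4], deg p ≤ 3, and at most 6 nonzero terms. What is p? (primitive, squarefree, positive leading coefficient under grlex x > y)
2*x^2 - x*y - 2*x + 1

First, degree: no degree-1 curve has this shape, so deg p = 2.
Then, from the visible intercepts: it misses every integer gridline on the x-axis; it misses every integer gridline on the y-axis.
Finally, these observations pin down the coefficients.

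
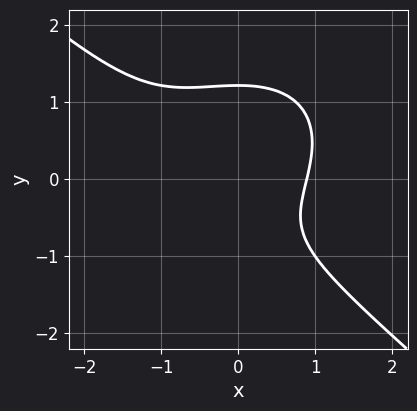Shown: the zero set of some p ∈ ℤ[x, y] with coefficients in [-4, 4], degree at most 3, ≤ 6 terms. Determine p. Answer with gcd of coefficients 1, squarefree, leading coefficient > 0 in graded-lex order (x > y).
2*x^3 + 3*y^3 + 2*x^2 - 2*y - 3

Degree: a generic line meets the curve in up to 3 points, so deg p = 3.
Matching integer coefficients to the picture gives p.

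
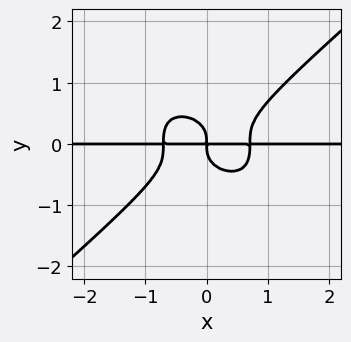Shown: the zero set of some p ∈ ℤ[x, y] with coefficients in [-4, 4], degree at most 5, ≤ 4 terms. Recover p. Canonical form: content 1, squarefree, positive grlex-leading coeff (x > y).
2*x^3*y - 3*y^4 - x*y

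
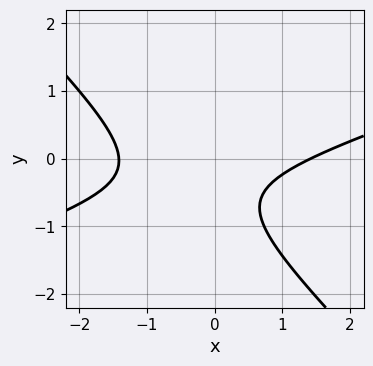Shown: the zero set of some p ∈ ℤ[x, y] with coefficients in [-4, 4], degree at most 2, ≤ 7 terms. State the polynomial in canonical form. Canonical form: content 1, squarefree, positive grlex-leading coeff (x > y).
x^2 - 2*x*y - 3*y^2 - 3*y - 2

First, degree: the shape is more complex than any degree-1 curve, so deg p = 2.
Next, checking where it meets the axes: no y-intercept at any integer in the box.
Finally, fitting integer coefficients to these (and the overall shape) gives p.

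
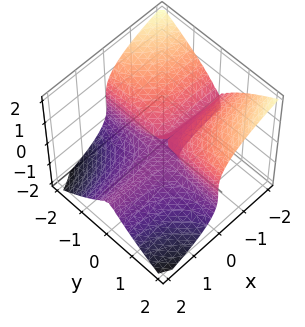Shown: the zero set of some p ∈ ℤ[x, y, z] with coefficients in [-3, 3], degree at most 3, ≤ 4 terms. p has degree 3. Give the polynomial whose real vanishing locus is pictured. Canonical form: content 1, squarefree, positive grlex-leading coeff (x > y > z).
Degree: no degree-2 surface has this shape, so deg p = 3.
Against the integer gridlines: the visible y-axis segment lies entirely on the surface; the visible x-axis segment lies entirely on the surface.
Assembling these constraints gives the stated polynomial.

3*x*y^2 + 3*z^3 + 2*z^2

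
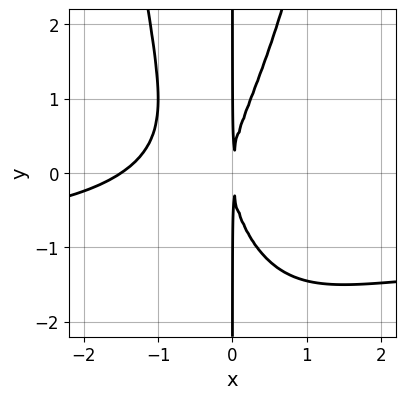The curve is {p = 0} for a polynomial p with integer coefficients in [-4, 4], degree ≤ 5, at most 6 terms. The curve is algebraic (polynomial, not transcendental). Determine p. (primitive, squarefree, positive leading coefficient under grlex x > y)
2*x^3*y + 2*x^3 - x*y^2 + 3*x^2

(a) The degree is 4 — a generic line meets the curve in up to 4 points.
(b) Checking where it meets the axes: every point of the y-axis in the box is on the curve.
(c) These observations pin down the coefficients.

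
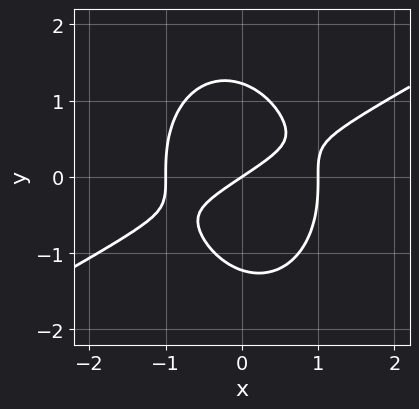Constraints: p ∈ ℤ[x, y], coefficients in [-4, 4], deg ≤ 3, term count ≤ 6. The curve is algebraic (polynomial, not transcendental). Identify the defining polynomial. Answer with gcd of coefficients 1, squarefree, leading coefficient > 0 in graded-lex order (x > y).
2*x^3 - 3*x^2*y - 2*y^3 - 2*x + 3*y

First, deg p = 3.
Next, checking where it meets the axes: among the integer gridlines, it crosses the x-axis at x ∈ {-1, 0, 1}; it crosses the y-axis at the gridline y = 0.
Finally, assembling these constraints gives the stated polynomial.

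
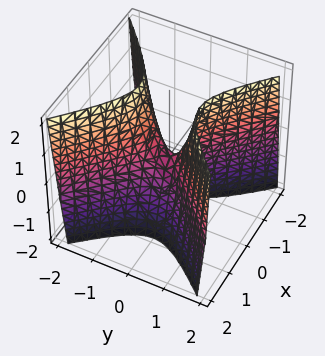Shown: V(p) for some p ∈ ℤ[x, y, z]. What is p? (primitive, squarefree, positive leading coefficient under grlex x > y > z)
3*x^2 - 3*y^2 + z

Degree: a hyperbolic paraboloid; a quadric, so deg p = 2.
Symmetries: it's symmetric under y → −y, forcing even powers of y; mirror symmetry x ↦ −x ⇒ only even powers of x.
Observable constraints: one z-axis crossing is at z = 0; it crosses the x-axis at the gridline x = 0; it meets the y-axis at y = 0 (among the integer gridlines).
These observations pin down the coefficients.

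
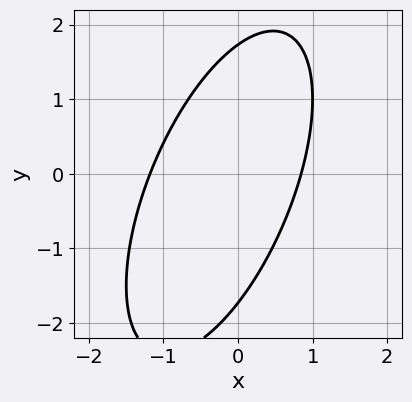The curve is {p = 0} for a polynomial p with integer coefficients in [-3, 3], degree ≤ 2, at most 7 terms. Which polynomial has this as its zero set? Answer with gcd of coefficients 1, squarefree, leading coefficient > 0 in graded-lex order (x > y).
(a) deg p = 2. No degree-1 curve has this shape.
(b) The integer polynomial consistent with all of this is the stated p.

3*x^2 - 2*x*y + y^2 + x - 3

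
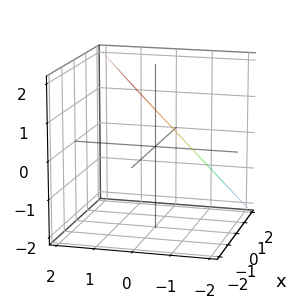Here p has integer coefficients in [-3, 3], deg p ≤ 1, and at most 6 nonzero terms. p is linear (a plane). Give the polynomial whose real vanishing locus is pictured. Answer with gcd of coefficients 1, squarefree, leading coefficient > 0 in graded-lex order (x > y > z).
x - 2*y + 2*z - 2

1. deg p = 1. The surface is flat (a plane).
2. Observable constraints: it crosses the z-axis at the gridline z = 1; one x-axis crossing is at x = 2.
3. Assembling these constraints gives the stated polynomial. Check: (0, -1, 0) on the y-axis lies on the surface, and p(0, -1, 0) = 0. ✓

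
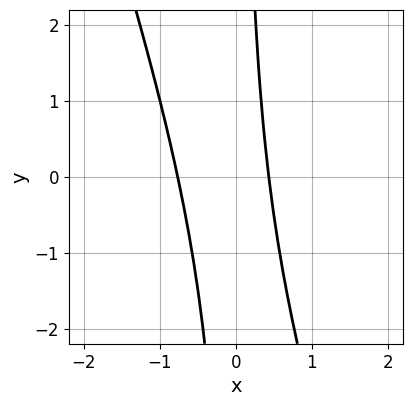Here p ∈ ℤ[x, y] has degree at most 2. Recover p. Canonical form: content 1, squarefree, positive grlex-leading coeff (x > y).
3*x^2 + x*y + x - 1

First, the degree is 2 — no degree-1 curve has this shape.
Then, against the integer gridlines: it misses every integer gridline on the y-axis.
Finally, these observations pin down the coefficients.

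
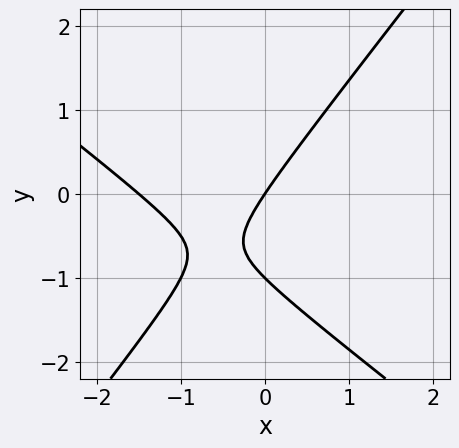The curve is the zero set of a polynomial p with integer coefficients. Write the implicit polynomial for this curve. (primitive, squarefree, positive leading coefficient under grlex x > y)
1. deg p = 2. The shape is more complex than any degree-1 curve.
2. Against the integer gridlines: among the integer gridlines, it crosses the y-axis at y ∈ {-1, 0}; one x-axis crossing is at x = 0.
3. Assembling these constraints gives the stated polynomial.

2*x^2 + x*y - 2*y^2 + 3*x - 2*y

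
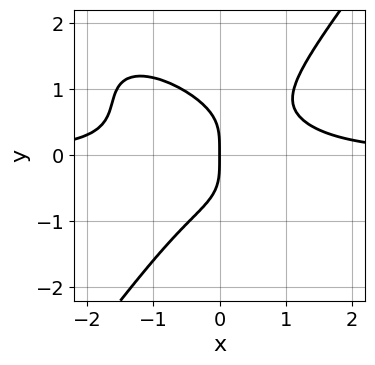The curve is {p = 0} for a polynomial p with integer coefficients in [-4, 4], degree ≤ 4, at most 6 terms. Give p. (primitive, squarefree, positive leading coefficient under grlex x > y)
Degree: a generic line meets the curve in up to 4 points, so deg p = 4.
Against the integer gridlines: one y-axis crossing is at y = 0; one x-axis crossing is at x = 0.
Matching integer coefficients to the picture gives p.

2*x^3*y + 2*x^2*y^2 - 2*y^4 - x*y^2 - 2*x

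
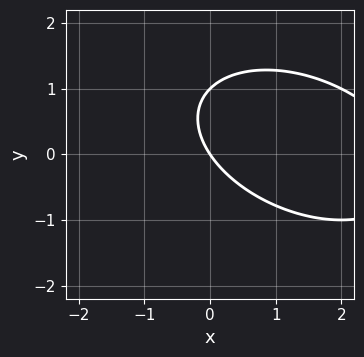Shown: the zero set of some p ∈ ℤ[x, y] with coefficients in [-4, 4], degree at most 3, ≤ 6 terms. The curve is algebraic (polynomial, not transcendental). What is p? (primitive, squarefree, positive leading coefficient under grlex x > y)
x^2 + x*y + 2*y^2 - 3*x - 2*y

1. The degree is 2 — the shape is more complex than any degree-1 curve.
2. From the axis intercepts and sections: it meets the x-axis at x = 0 (among the integer gridlines); the y-axis gridline crossings are at y ∈ {0, 1}.
3. Assembling these constraints gives the stated polynomial.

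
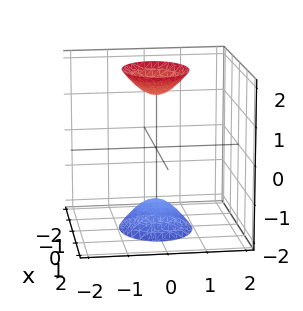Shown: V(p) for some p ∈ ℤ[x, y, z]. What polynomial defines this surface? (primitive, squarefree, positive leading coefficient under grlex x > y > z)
The picture has 2 separate pieces. Treating them together as one polynomial.
deg p = 2. Two separate bowl-shaped sheets opening away from each other; a quadric.
Symmetries: it's symmetric under x → −x, forcing even powers of x; mirror symmetry y ↦ −y ⇒ only even powers of y; the z ↦ −z reflection is a symmetry, so z appears only in even powers.
Checking where it meets the axes: the surface avoids every integer x-axis point in the box; no y-intercept at any integer in the box.
Together with the visible shape, these determine p as stated.

2*x^2 + 3*y^2 - z^2 + 2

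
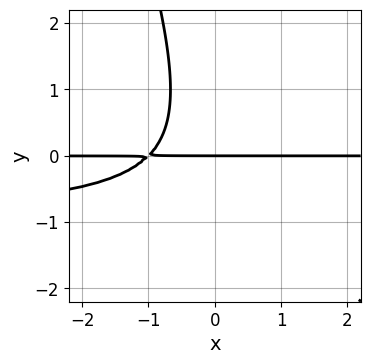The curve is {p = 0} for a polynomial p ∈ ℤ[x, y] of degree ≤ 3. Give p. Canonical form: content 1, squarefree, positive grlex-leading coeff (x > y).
(a) Degree: the shape is more complex than any degree-2 curve, so deg p = 3.
(b) Reading off the gridlines: every point of the x-axis in the box is on the curve; it meets the y-axis at y = 0 (among the integer gridlines).
(c) Fitting integer coefficients to these (and the overall shape) gives p.

3*x*y^2 + y^3 + 3*x*y + 3*y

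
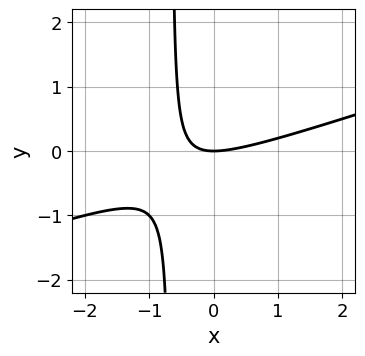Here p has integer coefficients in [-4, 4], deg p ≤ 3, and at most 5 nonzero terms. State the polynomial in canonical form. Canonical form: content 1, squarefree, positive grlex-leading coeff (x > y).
x^2 - 3*x*y - 2*y

The degree is 2 — the shape is more complex than any degree-1 curve.
Reading off the gridlines: it crosses the x-axis at the gridline x = 0; it meets the y-axis at y = 0 (among the integer gridlines).
Together with the visible shape, these determine p as stated.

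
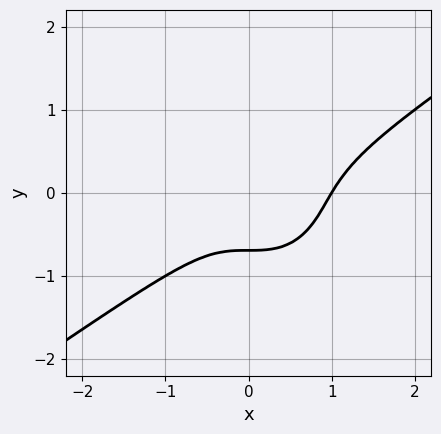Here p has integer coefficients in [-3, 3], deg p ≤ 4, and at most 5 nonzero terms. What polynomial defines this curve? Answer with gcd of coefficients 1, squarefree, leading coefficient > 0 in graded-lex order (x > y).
Degree: the shape is more complex than any degree-2 curve, so deg p = 3.
Against the integer gridlines: it meets the x-axis at x = 1 (among the integer gridlines).
Matching integer coefficients to the picture gives p.

3*x^3 - 3*x^2*y - 3*y^3 - 2*x^2 - 1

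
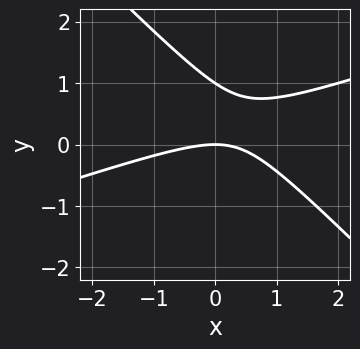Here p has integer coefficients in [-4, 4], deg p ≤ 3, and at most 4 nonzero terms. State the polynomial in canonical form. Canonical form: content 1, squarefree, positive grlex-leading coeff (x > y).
x^2 - 2*x*y - 3*y^2 + 3*y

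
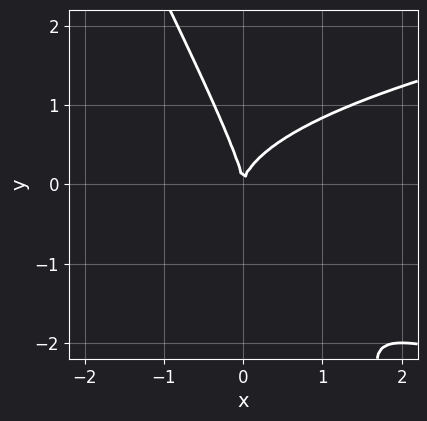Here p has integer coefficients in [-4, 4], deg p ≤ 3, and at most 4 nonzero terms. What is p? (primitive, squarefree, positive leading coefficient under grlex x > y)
1. The degree is 3 — the shape is more complex than any degree-2 curve.
2. Checking where it meets the axes: it crosses the y-axis at the gridline y = 0; it crosses the x-axis at the gridline x = 0.
3. Assembling these constraints gives the stated polynomial.

2*x*y^2 + y^3 - 2*x^2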